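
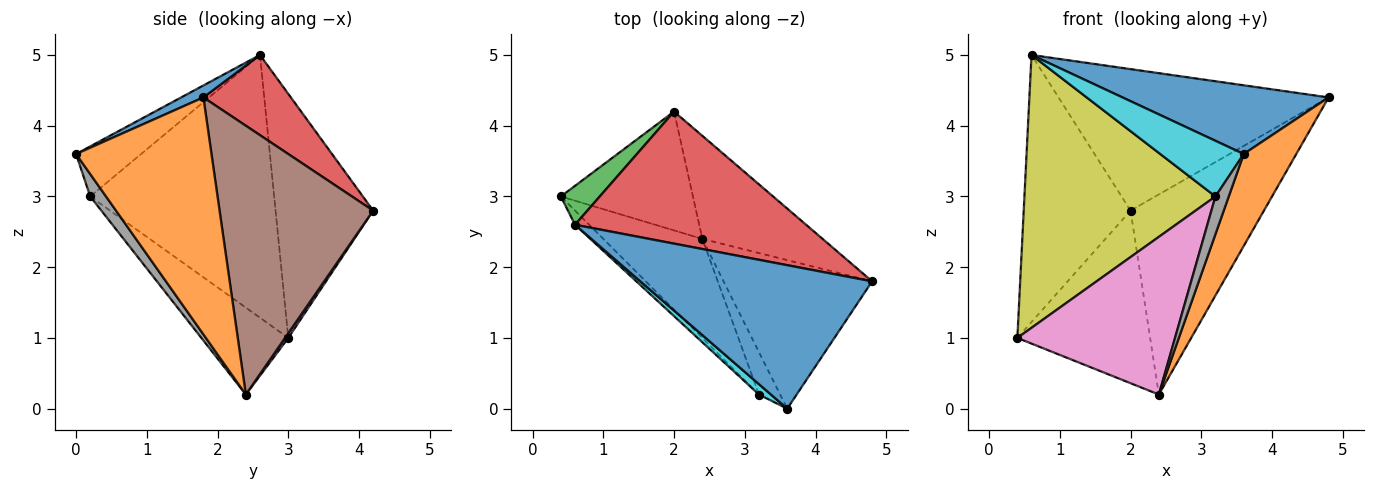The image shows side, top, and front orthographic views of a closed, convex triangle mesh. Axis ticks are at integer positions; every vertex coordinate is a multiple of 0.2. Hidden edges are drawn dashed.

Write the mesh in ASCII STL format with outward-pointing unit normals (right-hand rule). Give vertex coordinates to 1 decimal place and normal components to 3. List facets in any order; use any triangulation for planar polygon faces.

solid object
 facet normal 0.047 -0.431 0.901
  outer loop
   vertex 0.6 2.6 5.0
   vertex 3.6 0.0 3.6
   vertex 4.8 1.8 4.4
  endloop
 endfacet
 facet normal 0.805 -0.312 -0.505
  outer loop
   vertex 2.4 2.4 0.2
   vertex 4.8 1.8 4.4
   vertex 3.6 0.0 3.6
  endloop
 endfacet
 facet normal -0.671 0.734 0.107
  outer loop
   vertex 2.0 4.2 2.8
   vertex 0.4 3.0 1.0
   vertex 0.6 2.6 5.0
  endloop
 endfacet
 facet normal 0.230 0.711 0.664
  outer loop
   vertex 2.0 4.2 2.8
   vertex 0.6 2.6 5.0
   vertex 4.8 1.8 4.4
  endloop
 endfacet
 facet normal 0.020 0.823 -0.567
  outer loop
   vertex 2.0 4.2 2.8
   vertex 2.4 2.4 0.2
   vertex 0.4 3.0 1.0
  endloop
 endfacet
 facet normal 0.715 0.621 -0.320
  outer loop
   vertex 2.0 4.2 2.8
   vertex 4.8 1.8 4.4
   vertex 2.4 2.4 0.2
  endloop
 endfacet
 facet normal -0.423 -0.767 -0.482
  outer loop
   vertex 3.2 0.2 3.0
   vertex 0.4 3.0 1.0
   vertex 2.4 2.4 0.2
  endloop
 endfacet
 facet normal 0.619 -0.522 -0.587
  outer loop
   vertex 3.2 0.2 3.0
   vertex 2.4 2.4 0.2
   vertex 3.6 0.0 3.6
  endloop
 endfacet
 facet normal -0.693 -0.720 -0.037
  outer loop
   vertex 3.2 0.2 3.0
   vertex 0.6 2.6 5.0
   vertex 0.4 3.0 1.0
  endloop
 endfacet
 facet normal -0.608 -0.780 0.145
  outer loop
   vertex 3.2 0.2 3.0
   vertex 3.6 0.0 3.6
   vertex 0.6 2.6 5.0
  endloop
 endfacet
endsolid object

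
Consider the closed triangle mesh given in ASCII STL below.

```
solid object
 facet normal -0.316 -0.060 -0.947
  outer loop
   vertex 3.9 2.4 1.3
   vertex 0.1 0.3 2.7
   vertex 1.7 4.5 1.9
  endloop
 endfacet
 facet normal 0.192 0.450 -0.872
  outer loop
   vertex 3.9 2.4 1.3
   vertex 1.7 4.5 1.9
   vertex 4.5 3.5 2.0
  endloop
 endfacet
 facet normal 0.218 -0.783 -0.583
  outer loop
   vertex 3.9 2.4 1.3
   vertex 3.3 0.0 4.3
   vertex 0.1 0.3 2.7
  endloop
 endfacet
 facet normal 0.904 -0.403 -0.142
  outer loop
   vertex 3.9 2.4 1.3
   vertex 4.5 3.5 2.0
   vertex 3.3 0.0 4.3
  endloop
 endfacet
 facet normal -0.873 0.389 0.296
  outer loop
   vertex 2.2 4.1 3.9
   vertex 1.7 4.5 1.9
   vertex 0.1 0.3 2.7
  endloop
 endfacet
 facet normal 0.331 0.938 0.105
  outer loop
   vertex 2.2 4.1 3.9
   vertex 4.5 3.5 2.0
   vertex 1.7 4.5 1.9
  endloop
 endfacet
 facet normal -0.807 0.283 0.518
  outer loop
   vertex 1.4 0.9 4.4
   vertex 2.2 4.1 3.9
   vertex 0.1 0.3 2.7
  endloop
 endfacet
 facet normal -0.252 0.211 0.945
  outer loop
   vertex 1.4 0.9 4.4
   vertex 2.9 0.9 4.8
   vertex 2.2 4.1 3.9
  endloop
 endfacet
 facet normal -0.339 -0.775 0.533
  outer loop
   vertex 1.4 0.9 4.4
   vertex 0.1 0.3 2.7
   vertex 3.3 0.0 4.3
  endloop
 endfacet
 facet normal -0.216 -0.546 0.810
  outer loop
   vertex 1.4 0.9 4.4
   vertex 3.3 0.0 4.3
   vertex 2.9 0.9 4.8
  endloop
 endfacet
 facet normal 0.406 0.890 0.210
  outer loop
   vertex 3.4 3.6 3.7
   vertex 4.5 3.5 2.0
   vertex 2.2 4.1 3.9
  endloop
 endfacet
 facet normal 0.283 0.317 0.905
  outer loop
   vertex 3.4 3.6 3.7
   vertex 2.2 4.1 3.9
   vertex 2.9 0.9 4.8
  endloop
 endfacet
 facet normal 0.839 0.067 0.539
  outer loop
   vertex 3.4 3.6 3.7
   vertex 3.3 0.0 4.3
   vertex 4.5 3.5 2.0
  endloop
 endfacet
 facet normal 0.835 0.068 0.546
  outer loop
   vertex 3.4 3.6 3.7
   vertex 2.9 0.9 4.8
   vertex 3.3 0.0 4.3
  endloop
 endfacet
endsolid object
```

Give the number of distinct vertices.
9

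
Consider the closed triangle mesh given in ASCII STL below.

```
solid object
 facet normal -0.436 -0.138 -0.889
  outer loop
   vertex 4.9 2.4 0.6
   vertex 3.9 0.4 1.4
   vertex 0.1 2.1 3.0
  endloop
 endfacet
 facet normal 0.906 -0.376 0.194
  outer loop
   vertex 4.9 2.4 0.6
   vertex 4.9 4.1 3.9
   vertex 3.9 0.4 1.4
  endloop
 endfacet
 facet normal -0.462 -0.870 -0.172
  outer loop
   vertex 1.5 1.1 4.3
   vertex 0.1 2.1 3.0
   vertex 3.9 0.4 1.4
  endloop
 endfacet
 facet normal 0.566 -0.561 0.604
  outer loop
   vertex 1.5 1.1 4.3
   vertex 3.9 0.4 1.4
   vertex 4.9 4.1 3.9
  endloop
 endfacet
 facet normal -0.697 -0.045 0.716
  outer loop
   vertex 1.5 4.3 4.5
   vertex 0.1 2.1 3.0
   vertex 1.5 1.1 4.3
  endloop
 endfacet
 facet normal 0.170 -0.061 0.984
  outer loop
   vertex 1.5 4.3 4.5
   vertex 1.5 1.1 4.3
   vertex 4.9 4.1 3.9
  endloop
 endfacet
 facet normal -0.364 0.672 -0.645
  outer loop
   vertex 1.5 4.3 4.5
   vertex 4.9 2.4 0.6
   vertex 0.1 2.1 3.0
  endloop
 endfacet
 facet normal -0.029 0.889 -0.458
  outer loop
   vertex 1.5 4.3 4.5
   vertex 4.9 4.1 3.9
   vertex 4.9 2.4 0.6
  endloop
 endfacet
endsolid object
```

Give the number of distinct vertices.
6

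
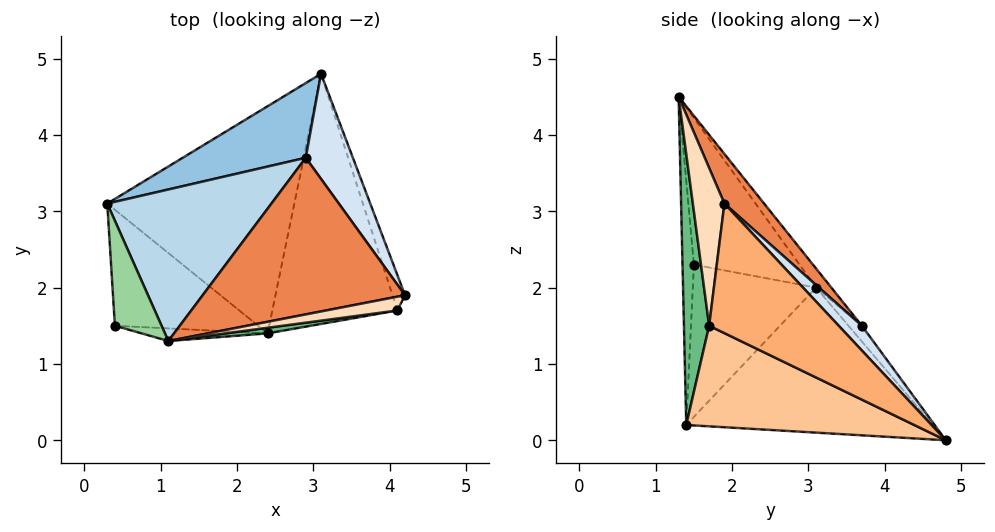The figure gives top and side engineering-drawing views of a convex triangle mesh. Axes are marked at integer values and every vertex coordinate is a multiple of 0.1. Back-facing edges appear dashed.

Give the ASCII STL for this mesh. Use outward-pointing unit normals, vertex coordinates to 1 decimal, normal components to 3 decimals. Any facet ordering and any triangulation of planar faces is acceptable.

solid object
 facet normal -0.611 0.079 -0.788
  outer loop
   vertex 2.4 1.4 0.2
   vertex 0.3 3.1 2.0
   vertex 3.1 4.8 0.0
  endloop
 endfacet
 facet normal -0.075 0.809 0.583
  outer loop
   vertex 2.9 3.7 1.5
   vertex 3.1 4.8 0.0
   vertex 0.3 3.1 2.0
  endloop
 endfacet
 facet normal -0.069 0.799 0.597
  outer loop
   vertex 2.9 3.7 1.5
   vertex 0.3 3.1 2.0
   vertex 1.1 1.3 4.5
  endloop
 endfacet
 facet normal 0.309 0.747 0.589
  outer loop
   vertex 2.9 3.7 1.5
   vertex 4.2 1.9 3.1
   vertex 3.1 4.8 0.0
  endloop
 endfacet
 facet normal 0.165 0.719 0.675
  outer loop
   vertex 2.9 3.7 1.5
   vertex 1.1 1.3 4.5
   vertex 4.2 1.9 3.1
  endloop
 endfacet
 facet normal 0.960 0.265 -0.093
  outer loop
   vertex 4.1 1.7 1.5
   vertex 3.1 4.8 0.0
   vertex 4.2 1.9 3.1
  endloop
 endfacet
 facet normal 0.617 -0.172 -0.768
  outer loop
   vertex 4.1 1.7 1.5
   vertex 2.4 1.4 0.2
   vertex 3.1 4.8 0.0
  endloop
 endfacet
 facet normal 0.235 -0.966 0.106
  outer loop
   vertex 4.1 1.7 1.5
   vertex 4.2 1.9 3.1
   vertex 1.1 1.3 4.5
  endloop
 endfacet
 facet normal 0.156 -0.987 0.024
  outer loop
   vertex 4.1 1.7 1.5
   vertex 1.1 1.3 4.5
   vertex 2.4 1.4 0.2
  endloop
 endfacet
 facet normal -0.953 -0.003 0.303
  outer loop
   vertex 0.4 1.5 2.3
   vertex 1.1 1.3 4.5
   vertex 0.3 3.1 2.0
  endloop
 endfacet
 facet normal -0.717 -0.171 -0.675
  outer loop
   vertex 0.4 1.5 2.3
   vertex 0.3 3.1 2.0
   vertex 2.4 1.4 0.2
  endloop
 endfacet
 facet normal -0.108 -0.993 -0.056
  outer loop
   vertex 0.4 1.5 2.3
   vertex 2.4 1.4 0.2
   vertex 1.1 1.3 4.5
  endloop
 endfacet
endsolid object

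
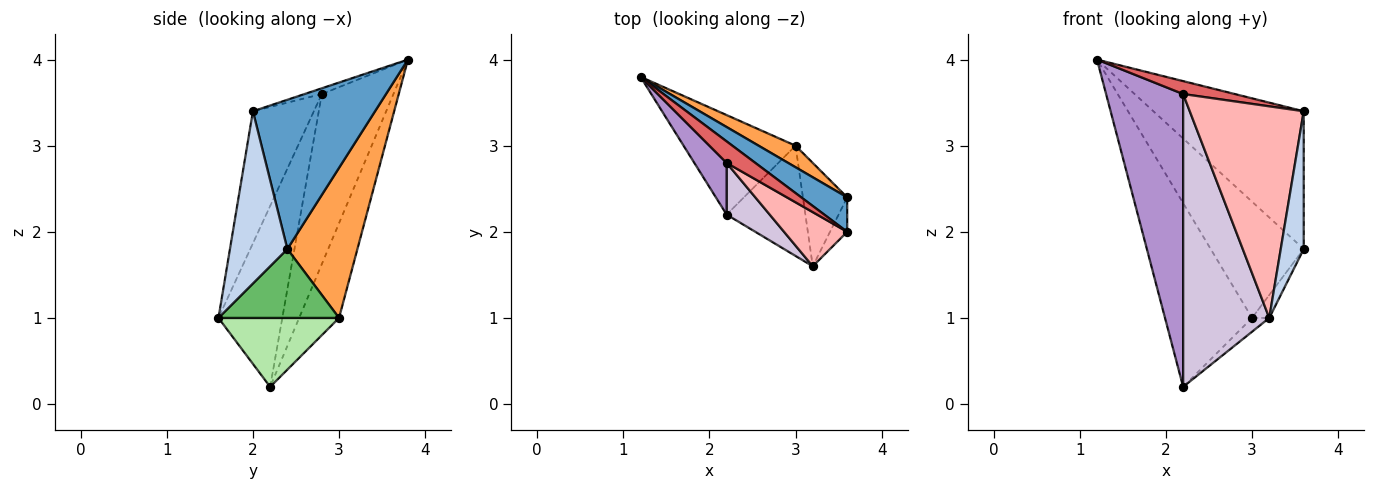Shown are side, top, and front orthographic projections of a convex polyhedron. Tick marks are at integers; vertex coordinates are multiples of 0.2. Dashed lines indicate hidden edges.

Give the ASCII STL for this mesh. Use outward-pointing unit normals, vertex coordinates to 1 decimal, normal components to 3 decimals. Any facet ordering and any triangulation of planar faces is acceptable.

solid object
 facet normal 0.619 0.762 0.190
  outer loop
   vertex 3.6 2.0 3.4
   vertex 3.6 2.4 1.8
   vertex 1.2 3.8 4.0
  endloop
 endfacet
 facet normal 0.925 -0.370 -0.092
  outer loop
   vertex 3.6 2.0 3.4
   vertex 3.2 1.6 1.0
   vertex 3.6 2.4 1.8
  endloop
 endfacet
 facet normal 0.595 0.790 0.146
  outer loop
   vertex 3.0 3.0 1.0
   vertex 1.2 3.8 4.0
   vertex 3.6 2.4 1.8
  endloop
 endfacet
 facet normal -0.374 0.816 -0.442
  outer loop
   vertex 3.0 3.0 1.0
   vertex 2.2 2.2 0.2
   vertex 1.2 3.8 4.0
  endloop
 endfacet
 facet normal 0.835 0.119 -0.537
  outer loop
   vertex 3.0 3.0 1.0
   vertex 3.6 2.4 1.8
   vertex 3.2 1.6 1.0
  endloop
 endfacet
 facet normal 0.656 0.094 -0.749
  outer loop
   vertex 3.0 3.0 1.0
   vertex 3.2 1.6 1.0
   vertex 2.2 2.2 0.2
  endloop
 endfacet
 facet normal -0.169 -0.507 0.845
  outer loop
   vertex 2.2 2.8 3.6
   vertex 3.6 2.0 3.4
   vertex 1.2 3.8 4.0
  endloop
 endfacet
 facet normal -0.460 -0.860 0.220
  outer loop
   vertex 2.2 2.8 3.6
   vertex 3.2 1.6 1.0
   vertex 3.6 2.0 3.4
  endloop
 endfacet
 facet normal -0.675 -0.726 0.128
  outer loop
   vertex 2.2 2.8 3.6
   vertex 1.2 3.8 4.0
   vertex 2.2 2.2 0.2
  endloop
 endfacet
 facet normal -0.590 -0.795 0.140
  outer loop
   vertex 2.2 2.8 3.6
   vertex 2.2 2.2 0.2
   vertex 3.2 1.6 1.0
  endloop
 endfacet
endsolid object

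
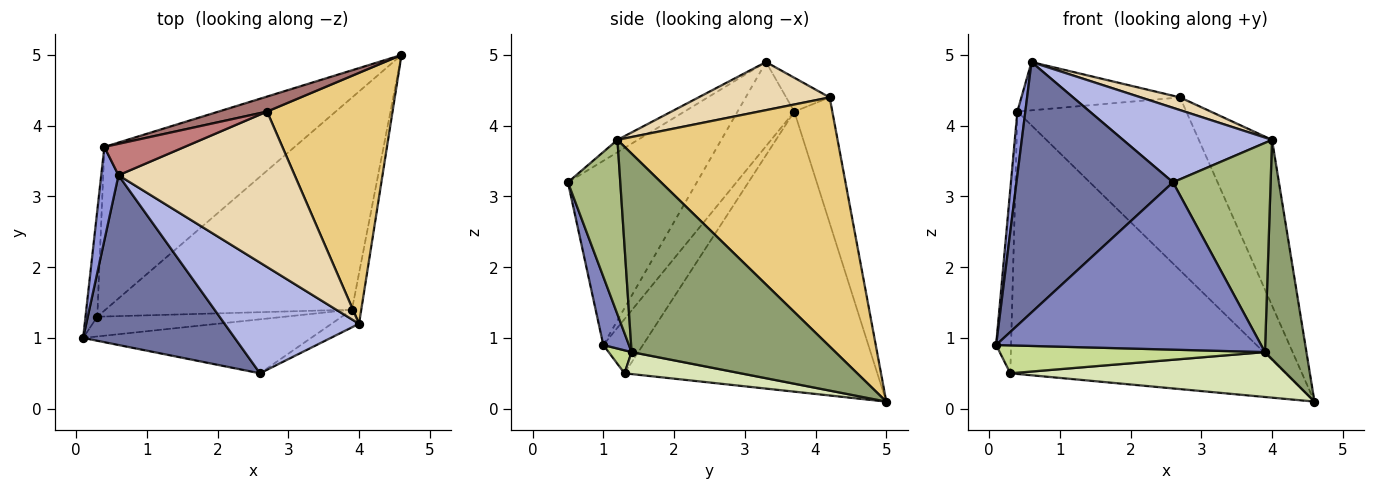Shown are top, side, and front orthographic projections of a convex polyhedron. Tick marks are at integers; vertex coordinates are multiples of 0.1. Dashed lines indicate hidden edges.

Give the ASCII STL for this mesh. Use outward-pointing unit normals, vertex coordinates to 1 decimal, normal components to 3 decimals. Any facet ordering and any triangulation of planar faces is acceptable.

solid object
 facet normal -0.563 -0.684 0.464
  outer loop
   vertex 0.6 3.3 4.9
   vertex 0.1 1.0 0.9
   vertex 2.6 0.5 3.2
  endloop
 endfacet
 facet normal 0.092 -0.948 -0.306
  outer loop
   vertex 3.9 1.4 0.8
   vertex 2.6 0.5 3.2
   vertex 0.1 1.0 0.9
  endloop
 endfacet
 facet normal -0.970 -0.136 0.200
  outer loop
   vertex 0.4 3.7 4.2
   vertex 0.1 1.0 0.9
   vertex 0.6 3.3 4.9
  endloop
 endfacet
 facet normal -0.076 -0.557 0.827
  outer loop
   vertex 4.0 1.2 3.8
   vertex 0.6 3.3 4.9
   vertex 2.6 0.5 3.2
  endloop
 endfacet
 facet normal 0.979 -0.199 -0.046
  outer loop
   vertex 4.0 1.2 3.8
   vertex 3.9 1.4 0.8
   vertex 4.6 5.0 0.1
  endloop
 endfacet
 facet normal 0.471 -0.879 -0.074
  outer loop
   vertex 4.0 1.2 3.8
   vertex 2.6 0.5 3.2
   vertex 3.9 1.4 0.8
  endloop
 endfacet
 facet normal 0.071 -0.815 -0.576
  outer loop
   vertex 0.3 1.3 0.5
   vertex 3.9 1.4 0.8
   vertex 0.1 1.0 0.9
  endloop
 endfacet
 facet normal 0.087 -0.206 -0.975
  outer loop
   vertex 0.3 1.3 0.5
   vertex 4.6 5.0 0.1
   vertex 3.9 1.4 0.8
  endloop
 endfacet
 facet normal -0.917 0.346 -0.199
  outer loop
   vertex 0.3 1.3 0.5
   vertex 0.1 1.0 0.9
   vertex 0.4 3.7 4.2
  endloop
 endfacet
 facet normal -0.615 0.669 -0.417
  outer loop
   vertex 0.3 1.3 0.5
   vertex 0.4 3.7 4.2
   vertex 4.6 5.0 0.1
  endloop
 endfacet
 facet normal 0.856 0.285 0.431
  outer loop
   vertex 2.7 4.2 4.4
   vertex 4.0 1.2 3.8
   vertex 4.6 5.0 0.1
  endloop
 endfacet
 facet normal 0.263 -0.079 0.962
  outer loop
   vertex 2.7 4.2 4.4
   vertex 0.6 3.3 4.9
   vertex 4.0 1.2 3.8
  endloop
 endfacet
 facet normal -0.219 0.972 0.084
  outer loop
   vertex 2.7 4.2 4.4
   vertex 4.6 5.0 0.1
   vertex 0.4 3.7 4.2
  endloop
 endfacet
 facet normal -0.224 0.817 0.531
  outer loop
   vertex 2.7 4.2 4.4
   vertex 0.4 3.7 4.2
   vertex 0.6 3.3 4.9
  endloop
 endfacet
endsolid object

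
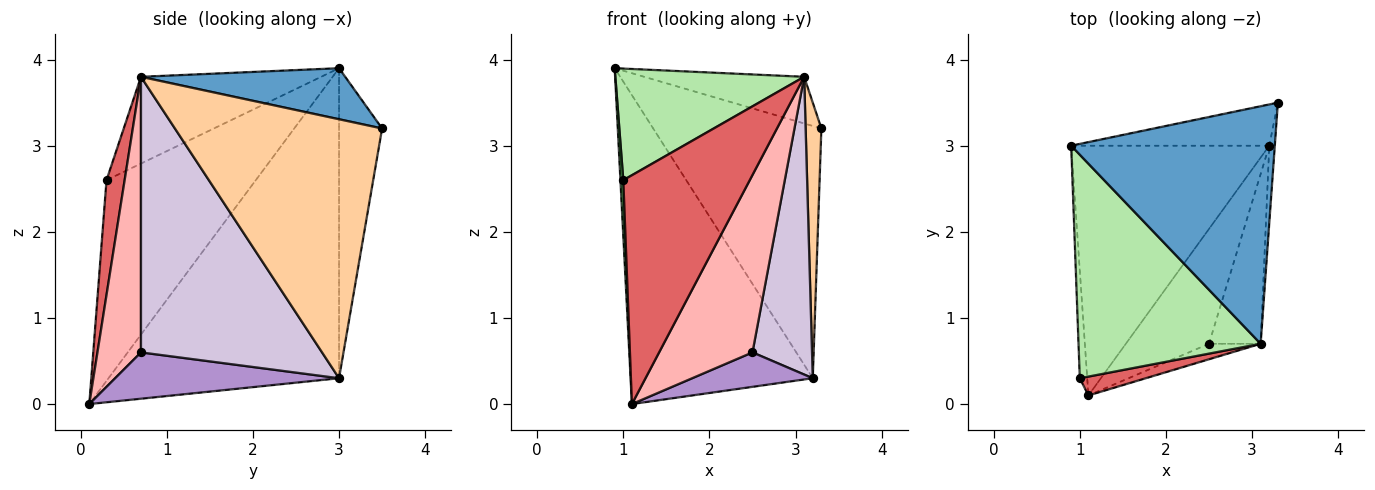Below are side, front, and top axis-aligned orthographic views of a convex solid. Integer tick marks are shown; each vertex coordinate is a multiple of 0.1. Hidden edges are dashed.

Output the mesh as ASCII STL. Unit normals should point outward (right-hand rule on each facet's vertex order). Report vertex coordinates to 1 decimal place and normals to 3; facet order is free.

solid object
 facet normal 0.239 0.187 0.953
  outer loop
   vertex 3.1 0.7 3.8
   vertex 3.3 3.5 3.2
   vertex 0.9 3.0 3.9
  endloop
 endfacet
 facet normal -0.245 0.957 -0.157
  outer loop
   vertex 3.2 3.0 0.3
   vertex 0.9 3.0 3.9
   vertex 3.3 3.5 3.2
  endloop
 endfacet
 facet normal -0.701 0.554 -0.448
  outer loop
   vertex 3.2 3.0 0.3
   vertex 1.1 0.1 0.0
   vertex 0.9 3.0 3.9
  endloop
 endfacet
 facet normal 0.997 -0.076 -0.021
  outer loop
   vertex 3.2 3.0 0.3
   vertex 3.3 3.5 3.2
   vertex 3.1 0.7 3.8
  endloop
 endfacet
 facet normal -0.999 -0.019 -0.037
  outer loop
   vertex 1.0 0.3 2.6
   vertex 0.9 3.0 3.9
   vertex 1.1 0.1 0.0
  endloop
 endfacet
 facet normal -0.392 -0.411 0.823
  outer loop
   vertex 1.0 0.3 2.6
   vertex 3.1 0.7 3.8
   vertex 0.9 3.0 3.9
  endloop
 endfacet
 facet normal 0.141 -0.987 0.081
  outer loop
   vertex 1.0 0.3 2.6
   vertex 1.1 0.1 0.0
   vertex 3.1 0.7 3.8
  endloop
 endfacet
 facet normal 0.421 -0.904 -0.079
  outer loop
   vertex 2.5 0.7 0.6
   vertex 3.1 0.7 3.8
   vertex 1.1 0.1 0.0
  endloop
 endfacet
 facet normal 0.471 -0.254 -0.845
  outer loop
   vertex 2.5 0.7 0.6
   vertex 1.1 0.1 0.0
   vertex 3.2 3.0 0.3
  endloop
 endfacet
 facet normal 0.935 -0.308 -0.175
  outer loop
   vertex 2.5 0.7 0.6
   vertex 3.2 3.0 0.3
   vertex 3.1 0.7 3.8
  endloop
 endfacet
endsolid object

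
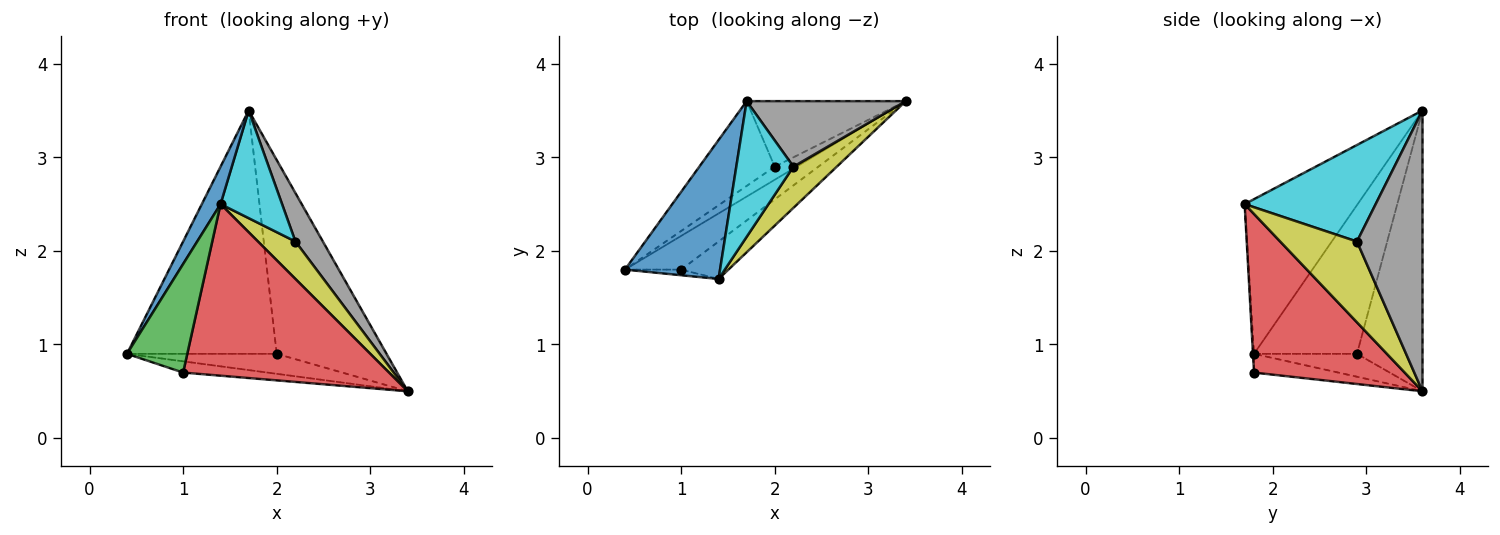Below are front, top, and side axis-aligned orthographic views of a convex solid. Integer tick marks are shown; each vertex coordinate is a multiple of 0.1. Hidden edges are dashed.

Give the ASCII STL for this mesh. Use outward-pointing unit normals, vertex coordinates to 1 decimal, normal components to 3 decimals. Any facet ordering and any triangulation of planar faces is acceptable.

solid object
 facet normal -0.844 -0.140 0.519
  outer loop
   vertex 1.4 1.7 2.5
   vertex 1.7 3.6 3.5
   vertex 0.4 1.8 0.9
  endloop
 endfacet
 facet normal -0.302 0.302 -0.905
  outer loop
   vertex 1.0 1.8 0.7
   vertex 0.4 1.8 0.9
   vertex 3.4 3.6 0.5
  endloop
 endfacet
 facet normal -0.017 -0.999 -0.052
  outer loop
   vertex 1.0 1.8 0.7
   vertex 1.4 1.7 2.5
   vertex 0.4 1.8 0.9
  endloop
 endfacet
 facet normal 0.582 -0.795 -0.173
  outer loop
   vertex 1.0 1.8 0.7
   vertex 3.4 3.6 0.5
   vertex 1.4 1.7 2.5
  endloop
 endfacet
 facet normal -0.498 0.725 -0.476
  outer loop
   vertex 2.0 2.9 0.9
   vertex 3.4 3.6 0.5
   vertex 0.4 1.8 0.9
  endloop
 endfacet
 facet normal -0.545 0.792 -0.276
  outer loop
   vertex 2.0 2.9 0.9
   vertex 0.4 1.8 0.9
   vertex 1.7 3.6 3.5
  endloop
 endfacet
 facet normal -0.492 0.825 -0.279
  outer loop
   vertex 2.0 2.9 0.9
   vertex 1.7 3.6 3.5
   vertex 3.4 3.6 0.5
  endloop
 endfacet
 facet normal 0.817 -0.343 0.463
  outer loop
   vertex 2.2 2.9 2.1
   vertex 3.4 3.6 0.5
   vertex 1.7 3.6 3.5
  endloop
 endfacet
 facet normal 0.810 -0.395 0.434
  outer loop
   vertex 2.2 2.9 2.1
   vertex 1.4 1.7 2.5
   vertex 3.4 3.6 0.5
  endloop
 endfacet
 facet normal 0.798 -0.375 0.472
  outer loop
   vertex 2.2 2.9 2.1
   vertex 1.7 3.6 3.5
   vertex 1.4 1.7 2.5
  endloop
 endfacet
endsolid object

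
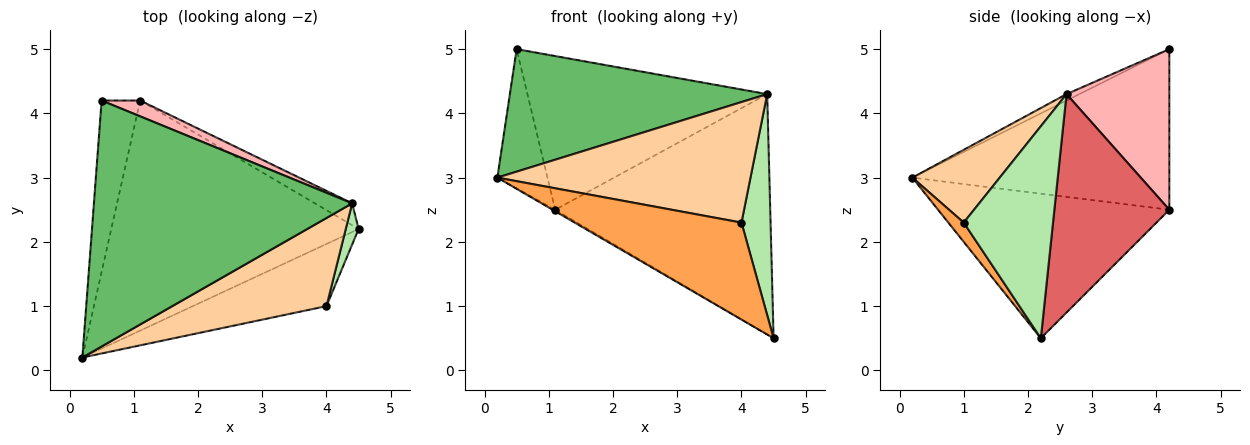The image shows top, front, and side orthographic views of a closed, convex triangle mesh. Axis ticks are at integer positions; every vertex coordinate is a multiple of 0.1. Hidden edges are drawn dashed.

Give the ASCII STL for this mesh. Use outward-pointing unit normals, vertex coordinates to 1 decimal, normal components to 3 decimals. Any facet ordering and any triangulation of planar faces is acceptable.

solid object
 facet normal -0.505 0.006 -0.863
  outer loop
   vertex 1.1 4.2 2.5
   vertex 4.5 2.2 0.5
   vertex 0.2 0.2 3.0
  endloop
 endfacet
 facet normal -0.955 0.186 -0.229
  outer loop
   vertex 1.1 4.2 2.5
   vertex 0.2 0.2 3.0
   vertex 0.5 4.2 5.0
  endloop
 endfacet
 facet normal 0.078 -0.839 -0.538
  outer loop
   vertex 4.0 1.0 2.3
   vertex 0.2 0.2 3.0
   vertex 4.5 2.2 0.5
  endloop
 endfacet
 facet normal 0.268 -0.778 0.568
  outer loop
   vertex 4.4 2.6 4.3
   vertex 0.2 0.2 3.0
   vertex 4.0 1.0 2.3
  endloop
 endfacet
 facet normal -0.022 -0.446 0.895
  outer loop
   vertex 4.4 2.6 4.3
   vertex 0.5 4.2 5.0
   vertex 0.2 0.2 3.0
  endloop
 endfacet
 facet normal 0.949 -0.309 0.058
  outer loop
   vertex 4.4 2.6 4.3
   vertex 4.0 1.0 2.3
   vertex 4.5 2.2 0.5
  endloop
 endfacet
 facet normal 0.470 0.879 -0.080
  outer loop
   vertex 4.4 2.6 4.3
   vertex 4.5 2.2 0.5
   vertex 1.1 4.2 2.5
  endloop
 endfacet
 facet normal 0.392 0.915 0.094
  outer loop
   vertex 4.4 2.6 4.3
   vertex 1.1 4.2 2.5
   vertex 0.5 4.2 5.0
  endloop
 endfacet
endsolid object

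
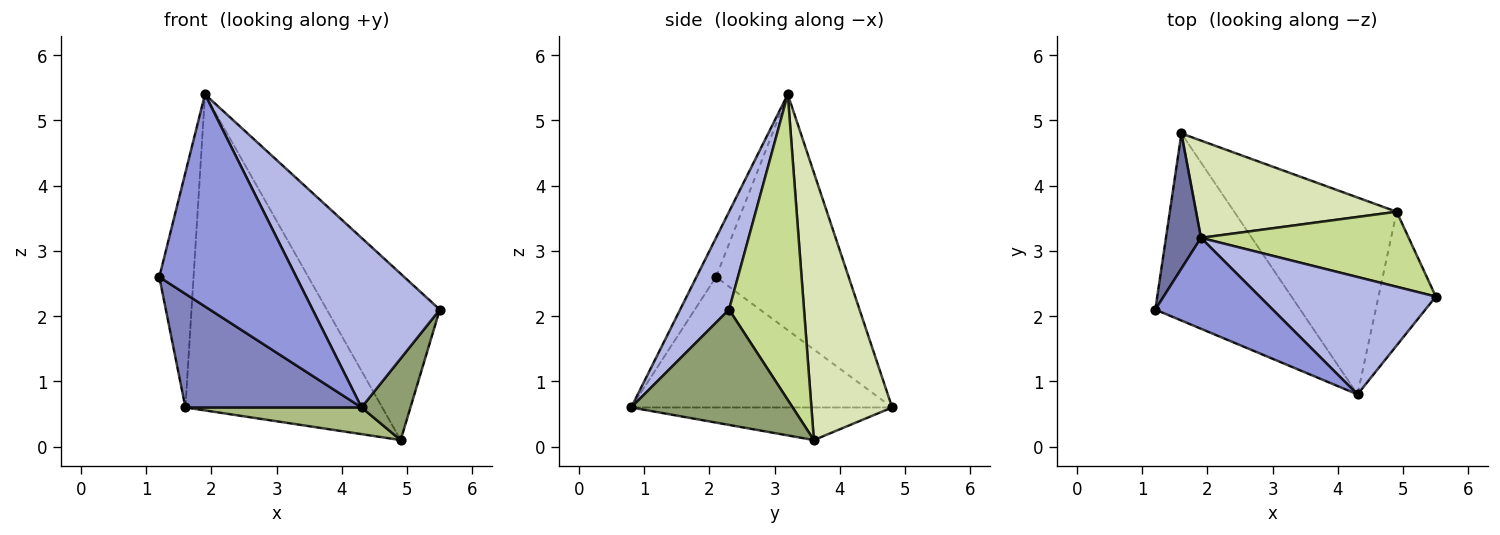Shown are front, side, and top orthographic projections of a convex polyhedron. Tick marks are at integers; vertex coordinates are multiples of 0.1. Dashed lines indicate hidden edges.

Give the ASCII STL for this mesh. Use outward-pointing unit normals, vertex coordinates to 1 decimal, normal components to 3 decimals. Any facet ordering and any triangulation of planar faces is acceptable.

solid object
 facet normal -0.958 0.247 0.142
  outer loop
   vertex 1.9 3.2 5.4
   vertex 1.6 4.8 0.6
   vertex 1.2 2.1 2.6
  endloop
 endfacet
 facet normal -0.610 -0.412 -0.677
  outer loop
   vertex 4.3 0.8 0.6
   vertex 1.2 2.1 2.6
   vertex 1.6 4.8 0.6
  endloop
 endfacet
 facet normal -0.130 -0.911 0.391
  outer loop
   vertex 4.3 0.8 0.6
   vertex 1.9 3.2 5.4
   vertex 1.2 2.1 2.6
  endloop
 endfacet
 facet normal 0.302 -0.784 0.543
  outer loop
   vertex 4.3 0.8 0.6
   vertex 5.5 2.3 2.1
   vertex 1.9 3.2 5.4
  endloop
 endfacet
 facet normal 0.864 -0.262 -0.430
  outer loop
   vertex 4.9 3.6 0.1
   vertex 5.5 2.3 2.1
   vertex 4.3 0.8 0.6
  endloop
 endfacet
 facet normal -0.195 -0.132 -0.972
  outer loop
   vertex 4.9 3.6 0.1
   vertex 4.3 0.8 0.6
   vertex 1.6 4.8 0.6
  endloop
 endfacet
 facet normal 0.517 0.780 0.352
  outer loop
   vertex 4.9 3.6 0.1
   vertex 1.9 3.2 5.4
   vertex 5.5 2.3 2.1
  endloop
 endfacet
 facet normal 0.365 0.890 0.274
  outer loop
   vertex 4.9 3.6 0.1
   vertex 1.6 4.8 0.6
   vertex 1.9 3.2 5.4
  endloop
 endfacet
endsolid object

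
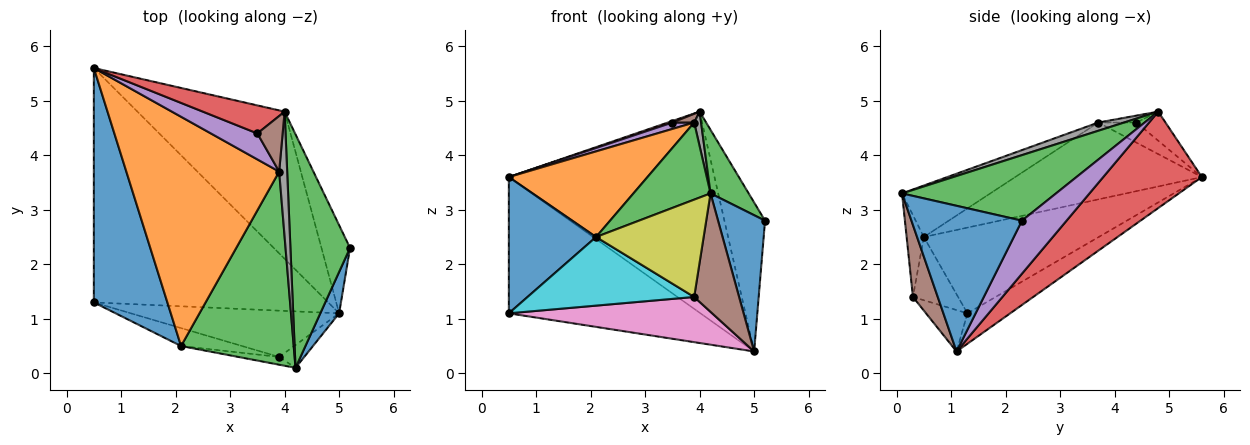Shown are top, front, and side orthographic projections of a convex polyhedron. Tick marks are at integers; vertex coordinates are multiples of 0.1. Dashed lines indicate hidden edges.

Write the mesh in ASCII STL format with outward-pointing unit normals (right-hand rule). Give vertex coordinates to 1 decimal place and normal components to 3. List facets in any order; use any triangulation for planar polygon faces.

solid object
 facet normal 0.914 -0.389 0.118
  outer loop
   vertex 5.0 1.1 0.4
   vertex 5.2 2.3 2.8
   vertex 4.2 0.1 3.3
  endloop
 endfacet
 facet normal -0.111 0.499 -0.859
  outer loop
   vertex 0.5 1.3 1.1
   vertex 0.5 5.6 3.6
   vertex 5.0 1.1 0.4
  endloop
 endfacet
 facet normal 0.728 -0.180 0.662
  outer loop
   vertex 4.0 4.8 4.8
   vertex 4.2 0.1 3.3
   vertex 5.2 2.3 2.8
  endloop
 endfacet
 facet normal 0.361 0.753 -0.551
  outer loop
   vertex 4.0 4.8 4.8
   vertex 5.0 1.1 0.4
   vertex 0.5 5.6 3.6
  endloop
 endfacet
 facet normal 0.687 0.626 -0.370
  outer loop
   vertex 4.0 4.8 4.8
   vertex 5.2 2.3 2.8
   vertex 5.0 1.1 0.4
  endloop
 endfacet
 facet normal 0.477 -0.863 -0.166
  outer loop
   vertex 3.9 0.3 1.4
   vertex 5.0 1.1 0.4
   vertex 4.2 0.1 3.3
  endloop
 endfacet
 facet normal -0.141 -0.692 -0.708
  outer loop
   vertex 3.9 0.3 1.4
   vertex 0.5 1.3 1.1
   vertex 5.0 1.1 0.4
  endloop
 endfacet
 facet normal 0.704 -0.188 0.684
  outer loop
   vertex 3.9 3.7 4.6
   vertex 4.2 0.1 3.3
   vertex 4.0 4.8 4.8
  endloop
 endfacet
 facet normal -0.157 -0.984 -0.079
  outer loop
   vertex 2.1 0.5 2.5
   vertex 3.9 0.3 1.4
   vertex 4.2 0.1 3.3
  endloop
 endfacet
 facet normal -0.254 -0.936 -0.245
  outer loop
   vertex 2.1 0.5 2.5
   vertex 0.5 1.3 1.1
   vertex 3.9 0.3 1.4
  endloop
 endfacet
 facet normal -0.710 -0.354 0.609
  outer loop
   vertex 2.1 0.5 2.5
   vertex 0.5 5.6 3.6
   vertex 0.5 1.3 1.1
  endloop
 endfacet
 facet normal -0.426 -0.316 0.848
  outer loop
   vertex 2.1 0.5 2.5
   vertex 3.9 3.7 4.6
   vertex 0.5 5.6 3.6
  endloop
 endfacet
 facet normal -0.391 -0.341 0.855
  outer loop
   vertex 2.1 0.5 2.5
   vertex 4.2 0.1 3.3
   vertex 3.9 3.7 4.6
  endloop
 endfacet
 facet normal -0.335 -0.052 0.941
  outer loop
   vertex 3.5 4.4 4.6
   vertex 4.0 4.8 4.8
   vertex 0.5 5.6 3.6
  endloop
 endfacet
 facet normal -0.387 -0.221 0.895
  outer loop
   vertex 3.5 4.4 4.6
   vertex 0.5 5.6 3.6
   vertex 3.9 3.7 4.6
  endloop
 endfacet
 facet normal -0.262 -0.150 0.953
  outer loop
   vertex 3.5 4.4 4.6
   vertex 3.9 3.7 4.6
   vertex 4.0 4.8 4.8
  endloop
 endfacet
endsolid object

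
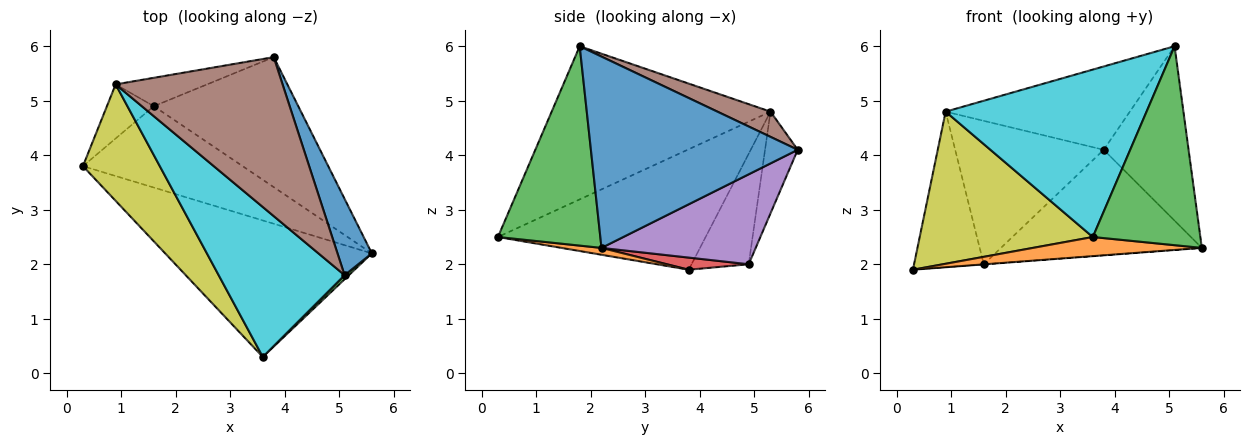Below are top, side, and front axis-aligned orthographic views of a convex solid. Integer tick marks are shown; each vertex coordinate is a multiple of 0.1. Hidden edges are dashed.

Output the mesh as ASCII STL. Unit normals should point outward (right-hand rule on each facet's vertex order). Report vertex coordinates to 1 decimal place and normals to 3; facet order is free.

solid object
 facet normal 0.913 0.374 0.164
  outer loop
   vertex 5.1 1.8 6.0
   vertex 5.6 2.2 2.3
   vertex 3.8 5.8 4.1
  endloop
 endfacet
 facet normal 0.033 -0.139 -0.990
  outer loop
   vertex 3.6 0.3 2.5
   vertex 0.3 3.8 1.9
   vertex 5.6 2.2 2.3
  endloop
 endfacet
 facet normal 0.689 -0.724 0.015
  outer loop
   vertex 3.6 0.3 2.5
   vertex 5.6 2.2 2.3
   vertex 5.1 1.8 6.0
  endloop
 endfacet
 facet normal 0.076 0.001 -0.997
  outer loop
   vertex 1.6 4.9 2.0
   vertex 5.6 2.2 2.3
   vertex 0.3 3.8 1.9
  endloop
 endfacet
 facet normal 0.435 0.567 -0.699
  outer loop
   vertex 1.6 4.9 2.0
   vertex 3.8 5.8 4.1
   vertex 5.6 2.2 2.3
  endloop
 endfacet
 facet normal 0.133 0.460 0.878
  outer loop
   vertex 0.9 5.3 4.8
   vertex 5.1 1.8 6.0
   vertex 3.8 5.8 4.1
  endloop
 endfacet
 facet normal -0.612 0.747 -0.260
  outer loop
   vertex 0.9 5.3 4.8
   vertex 1.6 4.9 2.0
   vertex 0.3 3.8 1.9
  endloop
 endfacet
 facet normal -0.211 0.959 -0.190
  outer loop
   vertex 0.9 5.3 4.8
   vertex 3.8 5.8 4.1
   vertex 1.6 4.9 2.0
  endloop
 endfacet
 facet normal -0.690 -0.575 0.440
  outer loop
   vertex 0.9 5.3 4.8
   vertex 0.3 3.8 1.9
   vertex 3.6 0.3 2.5
  endloop
 endfacet
 facet normal -0.630 -0.579 0.518
  outer loop
   vertex 0.9 5.3 4.8
   vertex 3.6 0.3 2.5
   vertex 5.1 1.8 6.0
  endloop
 endfacet
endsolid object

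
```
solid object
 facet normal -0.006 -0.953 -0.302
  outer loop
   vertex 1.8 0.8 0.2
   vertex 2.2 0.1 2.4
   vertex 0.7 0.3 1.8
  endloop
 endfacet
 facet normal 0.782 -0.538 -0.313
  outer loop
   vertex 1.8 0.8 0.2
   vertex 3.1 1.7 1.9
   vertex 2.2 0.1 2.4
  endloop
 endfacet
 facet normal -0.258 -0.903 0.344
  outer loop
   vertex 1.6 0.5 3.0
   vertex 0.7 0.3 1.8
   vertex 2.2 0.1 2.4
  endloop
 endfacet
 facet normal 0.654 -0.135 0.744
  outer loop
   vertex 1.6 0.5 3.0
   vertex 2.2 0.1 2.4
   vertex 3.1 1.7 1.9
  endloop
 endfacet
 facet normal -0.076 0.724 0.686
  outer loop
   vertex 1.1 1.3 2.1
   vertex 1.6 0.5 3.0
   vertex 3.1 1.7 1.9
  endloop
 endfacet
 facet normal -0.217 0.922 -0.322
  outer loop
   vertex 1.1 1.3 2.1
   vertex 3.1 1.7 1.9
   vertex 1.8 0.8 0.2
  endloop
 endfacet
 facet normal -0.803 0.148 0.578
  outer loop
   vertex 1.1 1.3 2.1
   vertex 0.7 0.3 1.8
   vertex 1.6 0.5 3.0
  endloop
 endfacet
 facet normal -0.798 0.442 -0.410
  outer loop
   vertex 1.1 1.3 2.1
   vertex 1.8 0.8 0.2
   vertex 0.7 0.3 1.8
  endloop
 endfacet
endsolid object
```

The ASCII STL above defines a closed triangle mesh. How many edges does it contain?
12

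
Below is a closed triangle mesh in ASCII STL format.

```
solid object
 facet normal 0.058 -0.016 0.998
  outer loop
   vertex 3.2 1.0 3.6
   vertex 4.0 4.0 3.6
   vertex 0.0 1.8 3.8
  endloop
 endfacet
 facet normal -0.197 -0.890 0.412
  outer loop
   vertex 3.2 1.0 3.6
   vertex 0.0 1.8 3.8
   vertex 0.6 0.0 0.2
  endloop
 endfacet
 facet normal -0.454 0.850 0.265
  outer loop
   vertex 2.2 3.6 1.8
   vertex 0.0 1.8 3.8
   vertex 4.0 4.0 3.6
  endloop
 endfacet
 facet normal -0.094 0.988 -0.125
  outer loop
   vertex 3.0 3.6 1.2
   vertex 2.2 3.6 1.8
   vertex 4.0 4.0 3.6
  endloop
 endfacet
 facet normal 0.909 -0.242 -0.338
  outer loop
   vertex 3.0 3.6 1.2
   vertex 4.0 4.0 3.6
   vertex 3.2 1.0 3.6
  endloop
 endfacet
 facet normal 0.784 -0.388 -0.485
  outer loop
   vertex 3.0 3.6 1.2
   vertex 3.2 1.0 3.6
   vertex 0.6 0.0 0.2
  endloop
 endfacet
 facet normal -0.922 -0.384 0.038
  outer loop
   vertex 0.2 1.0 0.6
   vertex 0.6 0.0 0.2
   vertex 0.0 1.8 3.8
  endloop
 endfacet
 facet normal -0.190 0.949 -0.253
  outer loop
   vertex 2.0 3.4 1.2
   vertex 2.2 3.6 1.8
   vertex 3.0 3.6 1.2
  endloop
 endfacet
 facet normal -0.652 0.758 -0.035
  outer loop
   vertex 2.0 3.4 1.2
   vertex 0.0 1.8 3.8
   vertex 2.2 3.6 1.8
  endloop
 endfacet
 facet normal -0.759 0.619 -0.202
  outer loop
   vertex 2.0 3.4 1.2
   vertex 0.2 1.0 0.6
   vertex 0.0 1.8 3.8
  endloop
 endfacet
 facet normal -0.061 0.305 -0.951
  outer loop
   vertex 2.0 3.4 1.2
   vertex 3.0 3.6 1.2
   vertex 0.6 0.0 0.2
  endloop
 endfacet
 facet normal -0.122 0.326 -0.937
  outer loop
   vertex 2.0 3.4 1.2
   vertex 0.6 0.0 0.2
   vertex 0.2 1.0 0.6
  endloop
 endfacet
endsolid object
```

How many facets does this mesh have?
12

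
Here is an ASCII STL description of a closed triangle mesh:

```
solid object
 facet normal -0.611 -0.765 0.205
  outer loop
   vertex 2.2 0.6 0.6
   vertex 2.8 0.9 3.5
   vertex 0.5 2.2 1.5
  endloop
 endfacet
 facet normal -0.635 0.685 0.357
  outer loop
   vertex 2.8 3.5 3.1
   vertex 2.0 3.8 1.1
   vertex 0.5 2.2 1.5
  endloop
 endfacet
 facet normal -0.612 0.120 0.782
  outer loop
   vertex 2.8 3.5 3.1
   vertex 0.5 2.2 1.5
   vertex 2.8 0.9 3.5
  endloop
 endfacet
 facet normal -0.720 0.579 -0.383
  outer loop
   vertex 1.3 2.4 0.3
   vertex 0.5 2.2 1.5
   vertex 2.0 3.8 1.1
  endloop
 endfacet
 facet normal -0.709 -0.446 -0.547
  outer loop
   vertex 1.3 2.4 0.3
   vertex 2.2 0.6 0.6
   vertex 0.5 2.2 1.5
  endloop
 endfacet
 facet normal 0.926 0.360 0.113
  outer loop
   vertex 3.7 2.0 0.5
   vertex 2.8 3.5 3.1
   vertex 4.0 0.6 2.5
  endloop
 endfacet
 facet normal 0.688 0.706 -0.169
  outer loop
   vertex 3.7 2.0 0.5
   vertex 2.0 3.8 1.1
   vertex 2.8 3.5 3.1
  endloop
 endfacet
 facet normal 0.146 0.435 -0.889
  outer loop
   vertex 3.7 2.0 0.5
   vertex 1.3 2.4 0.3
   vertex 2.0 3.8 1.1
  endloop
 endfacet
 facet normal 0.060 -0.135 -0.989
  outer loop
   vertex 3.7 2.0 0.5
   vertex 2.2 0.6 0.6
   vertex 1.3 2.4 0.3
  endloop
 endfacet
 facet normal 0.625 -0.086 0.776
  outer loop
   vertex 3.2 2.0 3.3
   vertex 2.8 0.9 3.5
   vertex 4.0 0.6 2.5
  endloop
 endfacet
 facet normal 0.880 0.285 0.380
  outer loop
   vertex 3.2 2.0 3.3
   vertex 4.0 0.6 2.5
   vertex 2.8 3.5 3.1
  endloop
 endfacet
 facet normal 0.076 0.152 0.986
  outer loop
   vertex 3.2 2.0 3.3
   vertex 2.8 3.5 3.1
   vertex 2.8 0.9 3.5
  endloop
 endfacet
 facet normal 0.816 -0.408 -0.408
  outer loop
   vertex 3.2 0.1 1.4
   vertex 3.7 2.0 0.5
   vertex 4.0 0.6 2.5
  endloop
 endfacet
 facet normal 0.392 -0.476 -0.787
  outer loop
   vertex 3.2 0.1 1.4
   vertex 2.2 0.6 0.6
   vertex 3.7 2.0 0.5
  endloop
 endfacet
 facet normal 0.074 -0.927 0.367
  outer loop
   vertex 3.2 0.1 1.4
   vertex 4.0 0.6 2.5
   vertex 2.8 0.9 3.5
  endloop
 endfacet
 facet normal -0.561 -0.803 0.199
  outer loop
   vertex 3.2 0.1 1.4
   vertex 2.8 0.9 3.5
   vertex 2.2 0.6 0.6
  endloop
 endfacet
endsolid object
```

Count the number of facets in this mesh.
16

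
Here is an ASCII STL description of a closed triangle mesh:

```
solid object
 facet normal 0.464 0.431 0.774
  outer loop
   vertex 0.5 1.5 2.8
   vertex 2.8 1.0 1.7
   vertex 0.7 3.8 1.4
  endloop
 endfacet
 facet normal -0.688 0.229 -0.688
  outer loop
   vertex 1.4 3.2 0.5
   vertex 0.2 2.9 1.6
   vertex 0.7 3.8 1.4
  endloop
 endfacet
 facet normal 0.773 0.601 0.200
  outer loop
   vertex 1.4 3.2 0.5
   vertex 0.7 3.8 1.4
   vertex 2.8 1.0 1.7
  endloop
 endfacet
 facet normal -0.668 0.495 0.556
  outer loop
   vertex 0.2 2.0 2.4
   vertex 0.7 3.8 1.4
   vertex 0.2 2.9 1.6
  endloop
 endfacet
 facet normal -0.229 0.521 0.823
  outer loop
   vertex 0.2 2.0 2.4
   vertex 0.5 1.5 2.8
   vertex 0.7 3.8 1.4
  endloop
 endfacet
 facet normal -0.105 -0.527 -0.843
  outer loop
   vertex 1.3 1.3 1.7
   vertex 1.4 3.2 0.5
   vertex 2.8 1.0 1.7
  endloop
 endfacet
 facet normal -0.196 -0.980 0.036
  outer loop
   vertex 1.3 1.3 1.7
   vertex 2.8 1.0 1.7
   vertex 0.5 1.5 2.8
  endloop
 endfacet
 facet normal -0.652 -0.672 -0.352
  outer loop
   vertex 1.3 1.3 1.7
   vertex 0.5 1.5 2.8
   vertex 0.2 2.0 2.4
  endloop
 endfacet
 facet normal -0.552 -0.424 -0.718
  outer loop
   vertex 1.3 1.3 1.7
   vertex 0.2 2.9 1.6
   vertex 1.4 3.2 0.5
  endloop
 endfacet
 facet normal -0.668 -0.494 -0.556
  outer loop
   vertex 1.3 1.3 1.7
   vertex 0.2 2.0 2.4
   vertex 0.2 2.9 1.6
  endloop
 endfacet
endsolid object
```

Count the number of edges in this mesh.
15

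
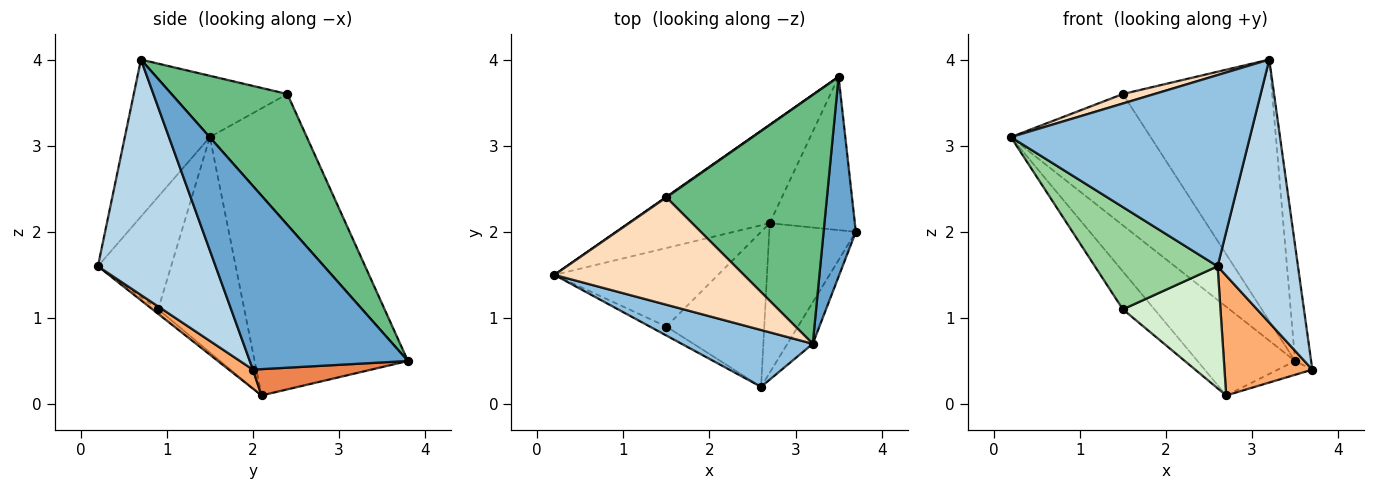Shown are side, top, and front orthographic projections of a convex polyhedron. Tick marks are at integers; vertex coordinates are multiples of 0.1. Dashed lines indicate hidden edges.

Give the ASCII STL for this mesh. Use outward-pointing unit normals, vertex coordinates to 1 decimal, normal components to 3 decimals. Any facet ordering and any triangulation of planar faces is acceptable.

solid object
 facet normal 0.980 0.099 0.172
  outer loop
   vertex 3.2 0.7 4.0
   vertex 3.7 2.0 0.4
   vertex 3.5 3.8 0.5
  endloop
 endfacet
 facet normal -0.323 -0.907 0.270
  outer loop
   vertex 2.6 0.2 1.6
   vertex 3.2 0.7 4.0
   vertex 0.2 1.5 3.1
  endloop
 endfacet
 facet normal 0.823 -0.562 -0.089
  outer loop
   vertex 2.6 0.2 1.6
   vertex 3.7 2.0 0.4
   vertex 3.2 0.7 4.0
  endloop
 endfacet
 facet normal -0.725 0.461 -0.512
  outer loop
   vertex 2.7 2.1 0.1
   vertex 0.2 1.5 3.1
   vertex 3.5 3.8 0.5
  endloop
 endfacet
 facet normal 0.294 0.086 -0.952
  outer loop
   vertex 2.7 2.1 0.1
   vertex 3.5 3.8 0.5
   vertex 3.7 2.0 0.4
  endloop
 endfacet
 facet normal 0.169 -0.616 -0.769
  outer loop
   vertex 2.7 2.1 0.1
   vertex 3.7 2.0 0.4
   vertex 2.6 0.2 1.6
  endloop
 endfacet
 facet normal -0.570 0.822 0.003
  outer loop
   vertex 1.5 2.4 3.6
   vertex 3.5 3.8 0.5
   vertex 0.2 1.5 3.1
  endloop
 endfacet
 facet normal -0.307 -0.084 0.948
  outer loop
   vertex 1.5 2.4 3.6
   vertex 0.2 1.5 3.1
   vertex 3.2 0.7 4.0
  endloop
 endfacet
 facet normal 0.490 0.631 0.601
  outer loop
   vertex 1.5 2.4 3.6
   vertex 3.2 0.7 4.0
   vertex 3.5 3.8 0.5
  endloop
 endfacet
 facet normal -0.511 -0.856 -0.075
  outer loop
   vertex 1.5 0.9 1.1
   vertex 2.6 0.2 1.6
   vertex 0.2 1.5 3.1
  endloop
 endfacet
 facet normal -0.764 0.280 -0.581
  outer loop
   vertex 1.5 0.9 1.1
   vertex 0.2 1.5 3.1
   vertex 2.7 2.1 0.1
  endloop
 endfacet
 facet normal -0.036 -0.618 -0.785
  outer loop
   vertex 1.5 0.9 1.1
   vertex 2.7 2.1 0.1
   vertex 2.6 0.2 1.6
  endloop
 endfacet
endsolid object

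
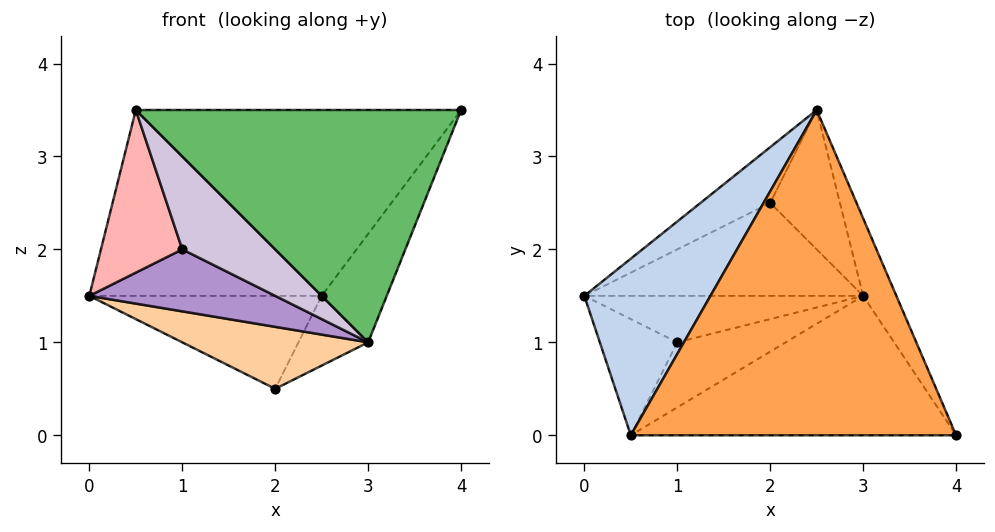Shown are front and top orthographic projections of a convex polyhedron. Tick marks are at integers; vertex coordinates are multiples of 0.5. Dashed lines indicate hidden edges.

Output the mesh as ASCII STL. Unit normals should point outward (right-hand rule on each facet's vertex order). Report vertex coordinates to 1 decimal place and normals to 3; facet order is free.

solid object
 facet normal -0.566 0.707 -0.424
  outer loop
   vertex 2.0 2.5 0.5
   vertex 0.0 1.5 1.5
   vertex 2.5 3.5 1.5
  endloop
 endfacet
 facet normal -0.502 0.627 0.596
  outer loop
   vertex 0.5 0.0 3.5
   vertex 2.5 3.5 1.5
   vertex 0.0 1.5 1.5
  endloop
 endfacet
 facet normal 0.000 0.496 0.868
  outer loop
   vertex 0.5 0.0 3.5
   vertex 4.0 0.0 3.5
   vertex 2.5 3.5 1.5
  endloop
 endfacet
 facet normal -0.137 -0.549 -0.824
  outer loop
   vertex 3.0 1.5 1.0
   vertex 0.0 1.5 1.5
   vertex 2.0 2.5 0.5
  endloop
 endfacet
 facet normal 0.000 -0.857 -0.514
  outer loop
   vertex 3.0 1.5 1.0
   vertex 4.0 0.0 3.5
   vertex 0.5 0.0 3.5
  endloop
 endfacet
 facet normal 0.937 0.285 -0.204
  outer loop
   vertex 3.0 1.5 1.0
   vertex 2.5 3.5 1.5
   vertex 4.0 0.0 3.5
  endloop
 endfacet
 facet normal 0.667 0.333 -0.667
  outer loop
   vertex 3.0 1.5 1.0
   vertex 2.0 2.5 0.5
   vertex 2.5 3.5 1.5
  endloop
 endfacet
 facet normal -0.115 -0.808 -0.577
  outer loop
   vertex 1.0 1.0 2.0
   vertex 0.5 0.0 3.5
   vertex 0.0 1.5 1.5
  endloop
 endfacet
 facet normal -0.100 -0.796 -0.597
  outer loop
   vertex 1.0 1.0 2.0
   vertex 0.0 1.5 1.5
   vertex 3.0 1.5 1.0
  endloop
 endfacet
 facet normal -0.082 -0.816 -0.572
  outer loop
   vertex 1.0 1.0 2.0
   vertex 3.0 1.5 1.0
   vertex 0.5 0.0 3.5
  endloop
 endfacet
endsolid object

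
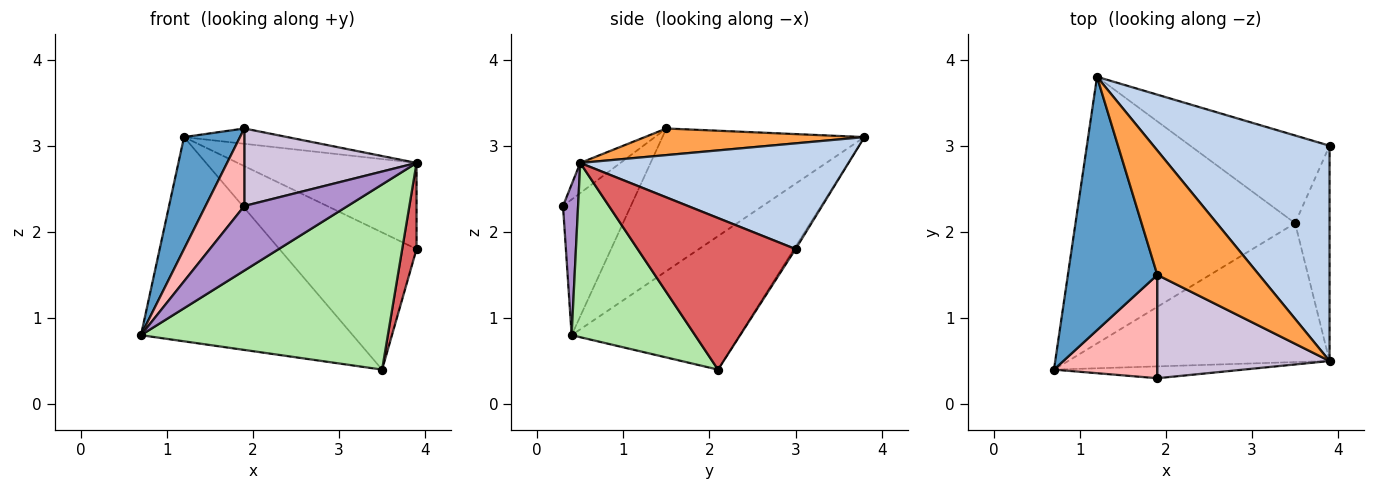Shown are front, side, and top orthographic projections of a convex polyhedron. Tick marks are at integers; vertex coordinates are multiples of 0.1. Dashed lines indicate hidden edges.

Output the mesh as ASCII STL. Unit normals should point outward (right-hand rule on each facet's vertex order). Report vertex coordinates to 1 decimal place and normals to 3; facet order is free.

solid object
 facet normal -0.825 -0.229 0.517
  outer loop
   vertex 1.9 1.5 3.2
   vertex 1.2 3.8 3.1
   vertex 0.7 0.4 0.8
  endloop
 endfacet
 facet normal 0.487 0.324 0.811
  outer loop
   vertex 3.9 0.5 2.8
   vertex 3.9 3.0 1.8
   vertex 1.2 3.8 3.1
  endloop
 endfacet
 facet normal 0.251 0.118 0.961
  outer loop
   vertex 3.9 0.5 2.8
   vertex 1.2 3.8 3.1
   vertex 1.9 1.5 3.2
  endloop
 endfacet
 facet normal -0.435 0.548 -0.715
  outer loop
   vertex 3.5 2.1 0.4
   vertex 0.7 0.4 0.8
   vertex 1.2 3.8 3.1
  endloop
 endfacet
 facet normal -0.010 0.842 -0.539
  outer loop
   vertex 3.5 2.1 0.4
   vertex 1.2 3.8 3.1
   vertex 3.9 3.0 1.8
  endloop
 endfacet
 facet normal 0.371 -0.743 -0.557
  outer loop
   vertex 3.5 2.1 0.4
   vertex 3.9 0.5 2.8
   vertex 0.7 0.4 0.8
  endloop
 endfacet
 facet normal 0.971 -0.088 -0.221
  outer loop
   vertex 3.5 2.1 0.4
   vertex 3.9 3.0 1.8
   vertex 3.9 0.5 2.8
  endloop
 endfacet
 facet normal -0.724 -0.414 0.552
  outer loop
   vertex 1.9 0.3 2.3
   vertex 1.9 1.5 3.2
   vertex 0.7 0.4 0.8
  endloop
 endfacet
 facet normal 0.142 -0.974 -0.179
  outer loop
   vertex 1.9 0.3 2.3
   vertex 0.7 0.4 0.8
   vertex 3.9 0.5 2.8
  endloop
 endfacet
 facet normal -0.139 -0.594 0.792
  outer loop
   vertex 1.9 0.3 2.3
   vertex 3.9 0.5 2.8
   vertex 1.9 1.5 3.2
  endloop
 endfacet
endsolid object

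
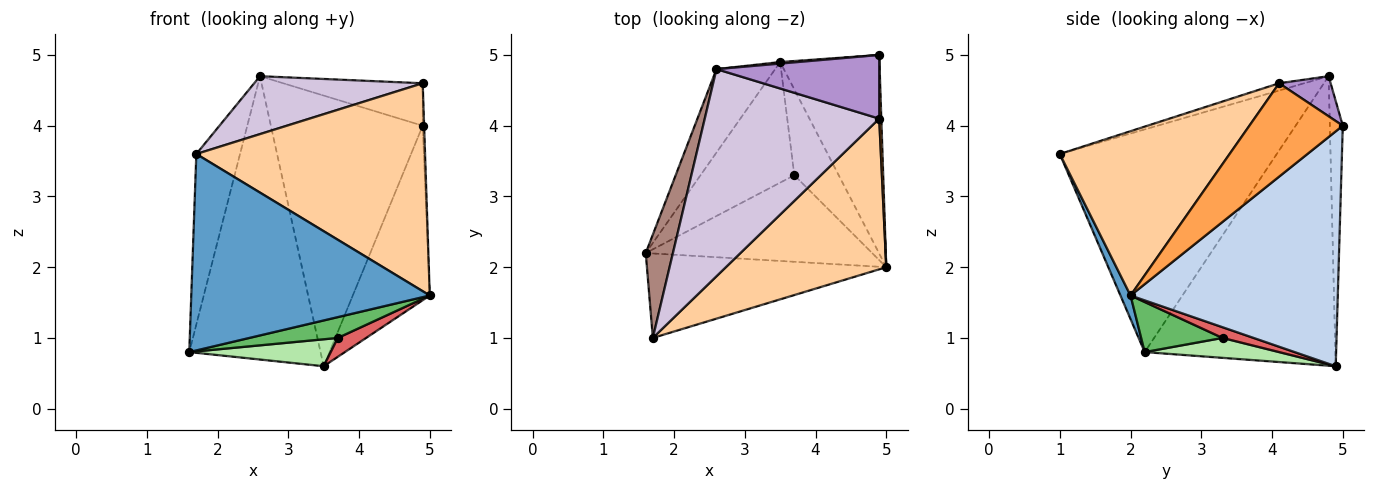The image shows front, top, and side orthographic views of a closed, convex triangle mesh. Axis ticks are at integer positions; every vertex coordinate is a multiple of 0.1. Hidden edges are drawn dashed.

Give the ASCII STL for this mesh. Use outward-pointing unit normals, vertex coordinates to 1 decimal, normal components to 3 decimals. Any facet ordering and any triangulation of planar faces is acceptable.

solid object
 facet normal 0.039 -0.918 -0.395
  outer loop
   vertex 1.7 1.0 3.6
   vertex 1.6 2.2 0.8
   vertex 5.0 2.0 1.6
  endloop
 endfacet
 facet normal 0.871 0.324 -0.368
  outer loop
   vertex 3.5 4.9 0.6
   vertex 4.9 5.0 4.0
   vertex 5.0 2.0 1.6
  endloop
 endfacet
 facet normal 1.000 0.015 0.023
  outer loop
   vertex 4.9 4.1 4.6
   vertex 5.0 2.0 1.6
   vertex 4.9 5.0 4.0
  endloop
 endfacet
 facet normal 0.515 -0.694 0.503
  outer loop
   vertex 4.9 4.1 4.6
   vertex 1.7 1.0 3.6
   vertex 5.0 2.0 1.6
  endloop
 endfacet
 facet normal 0.210 -0.229 -0.951
  outer loop
   vertex 3.7 3.3 1.0
   vertex 5.0 2.0 1.6
   vertex 1.6 2.2 0.8
  endloop
 endfacet
 facet normal 0.203 -0.214 -0.956
  outer loop
   vertex 3.7 3.3 1.0
   vertex 1.6 2.2 0.8
   vertex 3.5 4.9 0.6
  endloop
 endfacet
 facet normal 0.230 -0.209 -0.951
  outer loop
   vertex 3.7 3.3 1.0
   vertex 3.5 4.9 0.6
   vertex 5.0 2.0 1.6
  endloop
 endfacet
 facet normal -0.085 0.996 0.006
  outer loop
   vertex 2.6 4.8 4.7
   vertex 4.9 5.0 4.0
   vertex 3.5 4.9 0.6
  endloop
 endfacet
 facet normal 0.201 0.543 0.815
  outer loop
   vertex 2.6 4.8 4.7
   vertex 4.9 4.1 4.6
   vertex 4.9 5.0 4.0
  endloop
 endfacet
 facet normal -0.040 -0.269 0.962
  outer loop
   vertex 2.6 4.8 4.7
   vertex 1.7 1.0 3.6
   vertex 4.9 4.1 4.6
  endloop
 endfacet
 facet normal -0.973 0.196 0.119
  outer loop
   vertex 2.6 4.8 4.7
   vertex 1.6 2.2 0.8
   vertex 1.7 1.0 3.6
  endloop
 endfacet
 facet normal -0.812 0.559 -0.165
  outer loop
   vertex 2.6 4.8 4.7
   vertex 3.5 4.9 0.6
   vertex 1.6 2.2 0.8
  endloop
 endfacet
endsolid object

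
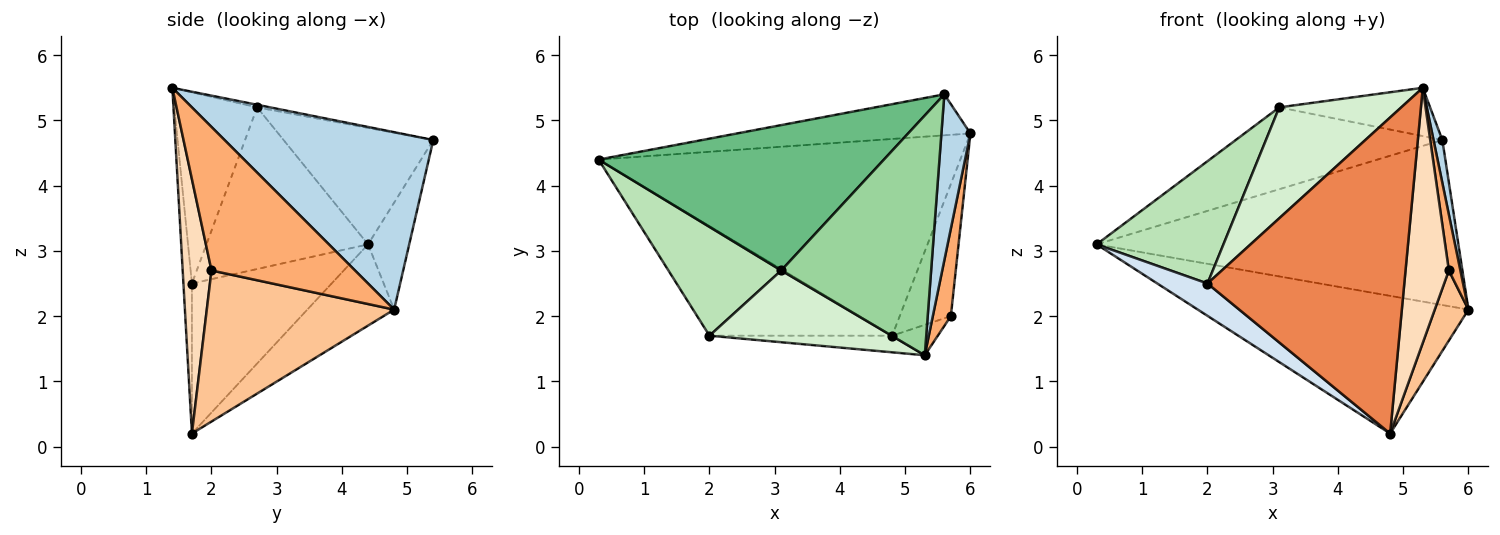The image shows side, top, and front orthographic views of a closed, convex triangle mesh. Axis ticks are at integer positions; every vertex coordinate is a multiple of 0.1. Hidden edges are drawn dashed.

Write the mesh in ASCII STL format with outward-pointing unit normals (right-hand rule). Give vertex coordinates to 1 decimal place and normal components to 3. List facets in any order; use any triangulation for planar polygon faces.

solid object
 facet normal -0.181 0.564 -0.806
  outer loop
   vertex 4.8 1.7 0.2
   vertex 0.3 4.4 3.1
   vertex 6.0 4.8 2.1
  endloop
 endfacet
 facet normal -0.110 0.965 -0.239
  outer loop
   vertex 5.6 5.4 4.7
   vertex 6.0 4.8 2.1
   vertex 0.3 4.4 3.1
  endloop
 endfacet
 facet normal 0.986 -0.042 0.161
  outer loop
   vertex 5.6 5.4 4.7
   vertex 5.3 1.4 5.5
   vertex 6.0 4.8 2.1
  endloop
 endfacet
 facet normal -0.619 -0.222 -0.753
  outer loop
   vertex 2.0 1.7 2.5
   vertex 0.3 4.4 3.1
   vertex 4.8 1.7 0.2
  endloop
 endfacet
 facet normal -0.043 -0.998 -0.052
  outer loop
   vertex 2.0 1.7 2.5
   vertex 4.8 1.7 0.2
   vertex 5.3 1.4 5.5
  endloop
 endfacet
 facet normal 0.989 -0.079 0.124
  outer loop
   vertex 5.7 2.0 2.7
   vertex 6.0 4.8 2.1
   vertex 5.3 1.4 5.5
  endloop
 endfacet
 facet normal 0.934 -0.168 -0.316
  outer loop
   vertex 5.7 2.0 2.7
   vertex 4.8 1.7 0.2
   vertex 6.0 4.8 2.1
  endloop
 endfacet
 facet normal 0.551 -0.829 -0.099
  outer loop
   vertex 5.7 2.0 2.7
   vertex 5.3 1.4 5.5
   vertex 4.8 1.7 0.2
  endloop
 endfacet
 facet normal -0.335 0.462 0.821
  outer loop
   vertex 3.1 2.7 5.2
   vertex 5.6 5.4 4.7
   vertex 0.3 4.4 3.1
  endloop
 endfacet
 facet normal -0.017 0.197 0.980
  outer loop
   vertex 3.1 2.7 5.2
   vertex 5.3 1.4 5.5
   vertex 5.6 5.4 4.7
  endloop
 endfacet
 facet normal -0.690 -0.541 0.481
  outer loop
   vertex 3.1 2.7 5.2
   vertex 0.3 4.4 3.1
   vertex 2.0 1.7 2.5
  endloop
 endfacet
 facet normal -0.495 -0.729 0.472
  outer loop
   vertex 3.1 2.7 5.2
   vertex 2.0 1.7 2.5
   vertex 5.3 1.4 5.5
  endloop
 endfacet
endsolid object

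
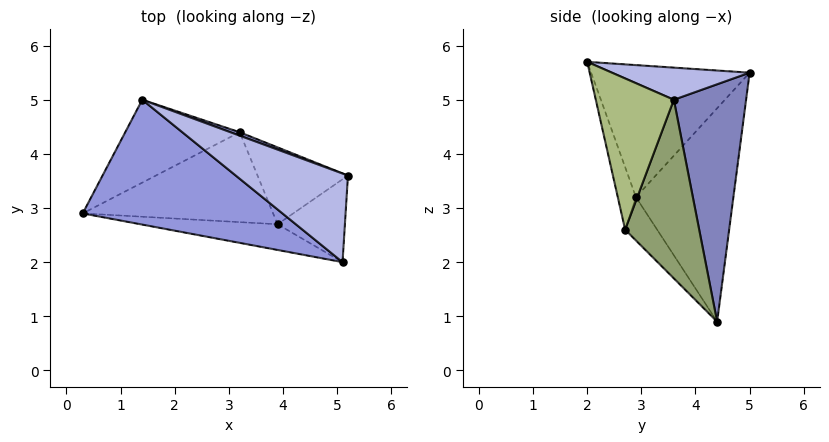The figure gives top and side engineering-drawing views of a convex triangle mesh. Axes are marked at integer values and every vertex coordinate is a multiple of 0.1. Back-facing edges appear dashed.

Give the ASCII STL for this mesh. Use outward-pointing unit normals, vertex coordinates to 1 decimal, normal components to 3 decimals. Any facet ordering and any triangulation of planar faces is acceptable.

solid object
 facet normal -0.630 0.700 -0.338
  outer loop
   vertex 3.2 4.4 0.9
   vertex 0.3 2.9 3.2
   vertex 1.4 5.0 5.5
  endloop
 endfacet
 facet normal 0.347 0.938 0.014
  outer loop
   vertex 3.2 4.4 0.9
   vertex 1.4 5.0 5.5
   vertex 5.2 3.6 5.0
  endloop
 endfacet
 facet normal -0.468 -0.530 0.707
  outer loop
   vertex 5.1 2.0 5.7
   vertex 1.4 5.0 5.5
   vertex 0.3 2.9 3.2
  endloop
 endfacet
 facet normal 0.255 0.374 0.892
  outer loop
   vertex 5.1 2.0 5.7
   vertex 5.2 3.6 5.0
   vertex 1.4 5.0 5.5
  endloop
 endfacet
 facet normal 0.889 -0.084 -0.450
  outer loop
   vertex 3.9 2.7 2.6
   vertex 3.2 4.4 0.9
   vertex 5.2 3.6 5.0
  endloop
 endfacet
 facet normal 0.889 -0.229 -0.396
  outer loop
   vertex 3.9 2.7 2.6
   vertex 5.2 3.6 5.0
   vertex 5.1 2.0 5.7
  endloop
 endfacet
 facet normal -0.152 -0.729 -0.667
  outer loop
   vertex 3.9 2.7 2.6
   vertex 0.3 2.9 3.2
   vertex 3.2 4.4 0.9
  endloop
 endfacet
 facet normal -0.086 -0.978 -0.188
  outer loop
   vertex 3.9 2.7 2.6
   vertex 5.1 2.0 5.7
   vertex 0.3 2.9 3.2
  endloop
 endfacet
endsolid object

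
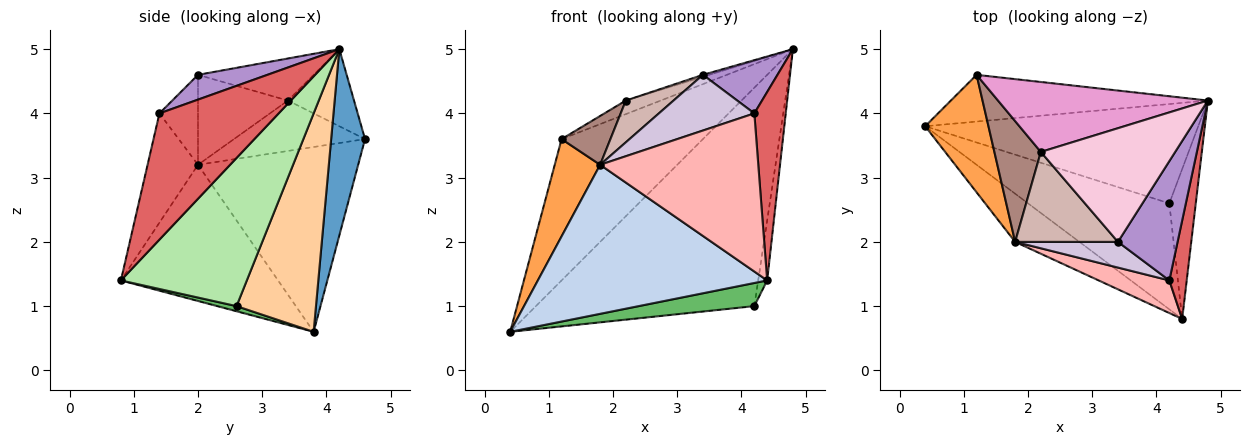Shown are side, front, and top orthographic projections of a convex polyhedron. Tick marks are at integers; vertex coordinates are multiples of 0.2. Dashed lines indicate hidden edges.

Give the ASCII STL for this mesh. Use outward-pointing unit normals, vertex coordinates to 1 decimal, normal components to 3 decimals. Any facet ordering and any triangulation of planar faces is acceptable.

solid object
 facet normal 0.222 0.926 -0.306
  outer loop
   vertex 1.2 4.6 3.6
   vertex 4.8 4.2 5.0
   vertex 0.4 3.8 0.6
  endloop
 endfacet
 facet normal -0.546 -0.797 -0.258
  outer loop
   vertex 1.8 2.0 3.2
   vertex 0.4 3.8 0.6
   vertex 4.4 0.8 1.4
  endloop
 endfacet
 facet normal -0.914 -0.259 0.313
  outer loop
   vertex 1.8 2.0 3.2
   vertex 1.2 4.6 3.6
   vertex 0.4 3.8 0.6
  endloop
 endfacet
 facet normal 0.314 0.864 -0.393
  outer loop
   vertex 4.2 2.6 1.0
   vertex 0.4 3.8 0.6
   vertex 4.8 4.2 5.0
  endloop
 endfacet
 facet normal 0.036 -0.213 -0.976
  outer loop
   vertex 4.2 2.6 1.0
   vertex 4.4 0.8 1.4
   vertex 0.4 3.8 0.6
  endloop
 endfacet
 facet normal 0.982 0.070 -0.175
  outer loop
   vertex 4.2 2.6 1.0
   vertex 4.8 4.2 5.0
   vertex 4.4 0.8 1.4
  endloop
 endfacet
 facet normal 0.959 -0.253 0.132
  outer loop
   vertex 4.2 1.4 4.0
   vertex 4.4 0.8 1.4
   vertex 4.8 4.2 5.0
  endloop
 endfacet
 facet normal -0.298 -0.935 0.193
  outer loop
   vertex 4.2 1.4 4.0
   vertex 1.8 2.0 3.2
   vertex 4.4 0.8 1.4
  endloop
 endfacet
 facet normal 0.355 -0.381 0.854
  outer loop
   vertex 3.4 2.0 4.6
   vertex 4.2 1.4 4.0
   vertex 4.8 4.2 5.0
  endloop
 endfacet
 facet normal -0.344 -0.852 0.393
  outer loop
   vertex 3.4 2.0 4.6
   vertex 1.8 2.0 3.2
   vertex 4.2 1.4 4.0
  endloop
 endfacet
 facet normal -0.709 -0.264 0.654
  outer loop
   vertex 2.2 3.4 4.2
   vertex 1.2 4.6 3.6
   vertex 1.8 2.0 3.2
  endloop
 endfacet
 facet normal -0.622 -0.330 0.710
  outer loop
   vertex 2.2 3.4 4.2
   vertex 1.8 2.0 3.2
   vertex 3.4 2.0 4.6
  endloop
 endfacet
 facet normal -0.339 0.179 0.924
  outer loop
   vertex 2.2 3.4 4.2
   vertex 4.8 4.2 5.0
   vertex 1.2 4.6 3.6
  endloop
 endfacet
 facet normal -0.299 0.017 0.954
  outer loop
   vertex 2.2 3.4 4.2
   vertex 3.4 2.0 4.6
   vertex 4.8 4.2 5.0
  endloop
 endfacet
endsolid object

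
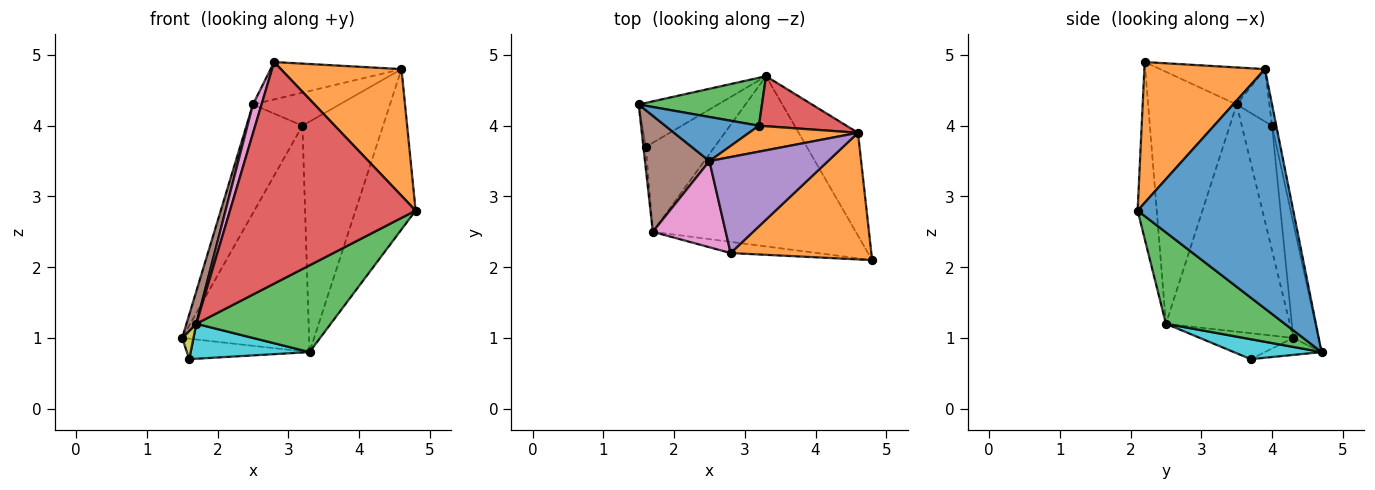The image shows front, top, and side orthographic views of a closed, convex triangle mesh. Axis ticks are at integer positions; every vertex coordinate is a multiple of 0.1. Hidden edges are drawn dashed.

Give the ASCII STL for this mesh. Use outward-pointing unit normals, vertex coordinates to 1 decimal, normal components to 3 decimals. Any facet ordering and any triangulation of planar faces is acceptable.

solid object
 facet normal 0.909 0.351 -0.225
  outer loop
   vertex 4.6 3.9 4.8
   vertex 4.8 2.1 2.8
   vertex 3.3 4.7 0.8
  endloop
 endfacet
 facet normal 0.577 -0.577 0.577
  outer loop
   vertex 4.6 3.9 4.8
   vertex 2.8 2.2 4.9
   vertex 4.8 2.1 2.8
  endloop
 endfacet
 facet normal 0.372 -0.421 -0.827
  outer loop
   vertex 1.7 2.5 1.2
   vertex 3.3 4.7 0.8
   vertex 4.8 2.1 2.8
  endloop
 endfacet
 facet normal -0.102 -0.993 -0.050
  outer loop
   vertex 1.7 2.5 1.2
   vertex 4.8 2.1 2.8
   vertex 2.8 2.2 4.9
  endloop
 endfacet
 facet normal -0.279 0.348 0.895
  outer loop
   vertex 2.5 3.5 4.3
   vertex 2.8 2.2 4.9
   vertex 4.6 3.9 4.8
  endloop
 endfacet
 facet normal -0.959 -0.076 0.272
  outer loop
   vertex 2.5 3.5 4.3
   vertex 1.5 4.3 1.0
   vertex 1.7 2.5 1.2
  endloop
 endfacet
 facet normal -0.956 -0.093 0.277
  outer loop
   vertex 2.5 3.5 4.3
   vertex 1.7 2.5 1.2
   vertex 2.8 2.2 4.9
  endloop
 endfacet
 facet normal -0.191 0.413 -0.890
  outer loop
   vertex 1.6 3.7 0.7
   vertex 1.5 4.3 1.0
   vertex 3.3 4.7 0.8
  endloop
 endfacet
 facet normal -0.989 -0.120 -0.090
  outer loop
   vertex 1.6 3.7 0.7
   vertex 1.7 2.5 1.2
   vertex 1.5 4.3 1.0
  endloop
 endfacet
 facet normal 0.260 -0.353 -0.899
  outer loop
   vertex 1.6 3.7 0.7
   vertex 3.3 4.7 0.8
   vertex 1.7 2.5 1.2
  endloop
 endfacet
 facet normal -0.448 0.829 0.336
  outer loop
   vertex 3.2 4.0 4.0
   vertex 1.5 4.3 1.0
   vertex 2.5 3.5 4.3
  endloop
 endfacet
 facet normal -0.285 0.754 0.592
  outer loop
   vertex 3.2 4.0 4.0
   vertex 2.5 3.5 4.3
   vertex 4.6 3.9 4.8
  endloop
 endfacet
 facet normal -0.191 0.960 0.204
  outer loop
   vertex 3.2 4.0 4.0
   vertex 3.3 4.7 0.8
   vertex 1.5 4.3 1.0
  endloop
 endfacet
 facet normal -0.051 0.976 0.212
  outer loop
   vertex 3.2 4.0 4.0
   vertex 4.6 3.9 4.8
   vertex 3.3 4.7 0.8
  endloop
 endfacet
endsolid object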